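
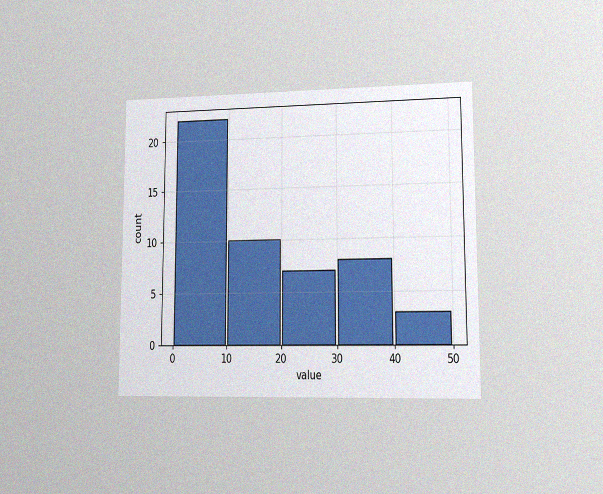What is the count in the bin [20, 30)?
The chart is viewed at a slight angle, with some photo noise. The [20, 30) bin has height 7.

7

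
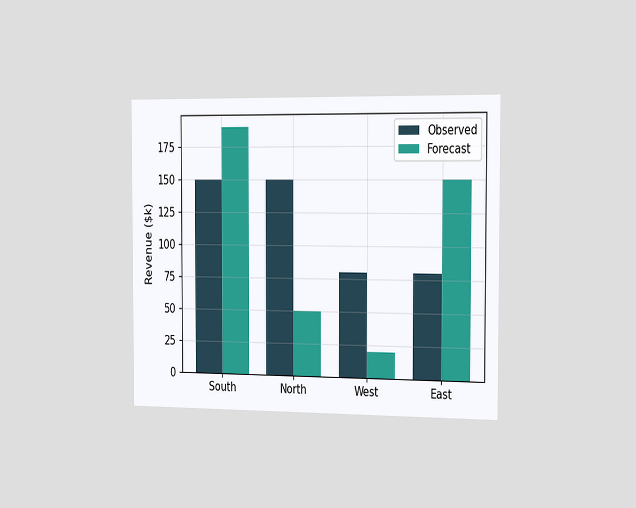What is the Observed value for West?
The chart is viewed slightly from the right. The Observed bar at West reaches $80k on the y-axis.

$80k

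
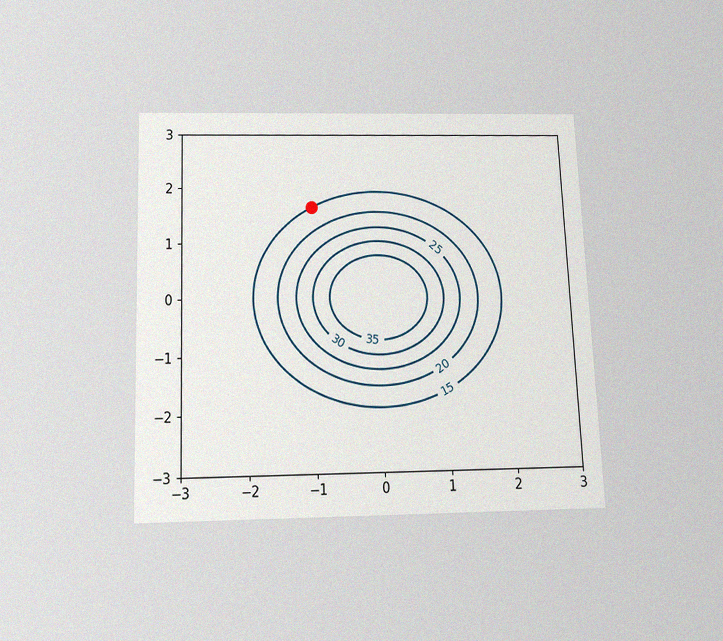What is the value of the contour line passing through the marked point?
15

The chart is tilted about 2° counter-clockwise and viewed slightly from below, with some photo noise. The marked point sits on the contour labelled 15.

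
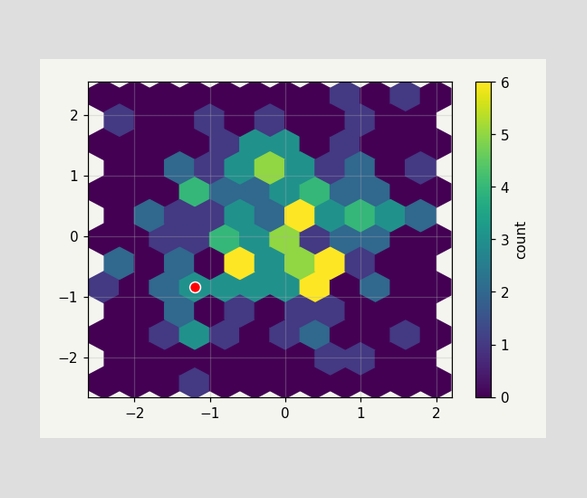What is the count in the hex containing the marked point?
The marked hex reads 3 on the colorbar.

3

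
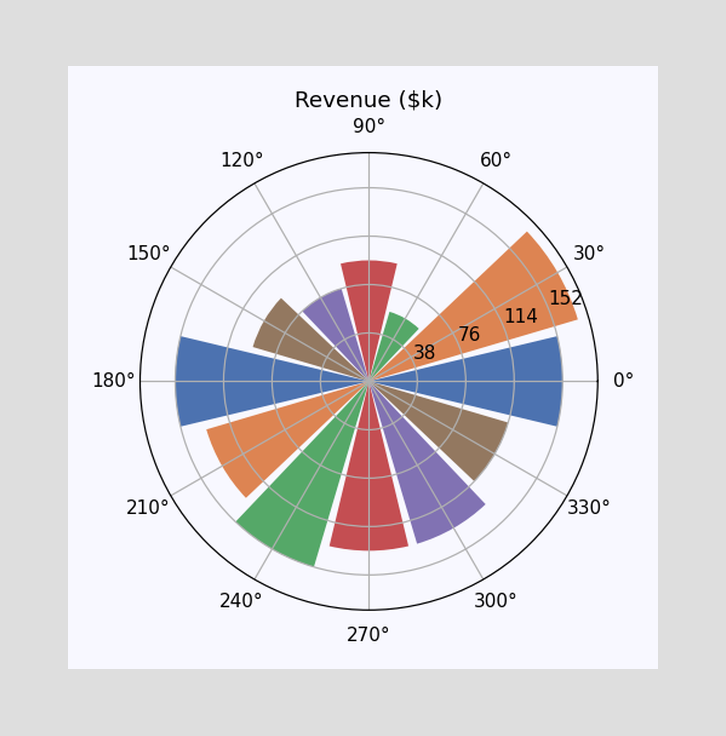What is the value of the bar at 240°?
The bar at 240° reaches $152k on the radial axis.

$152k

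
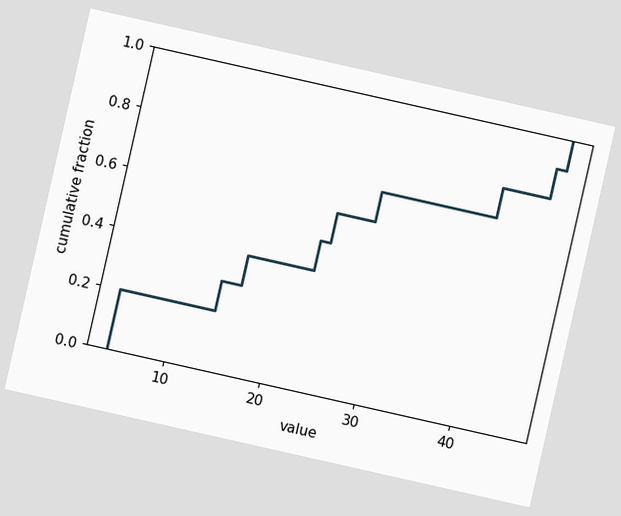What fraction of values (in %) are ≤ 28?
The chart is tilted about 13° clockwise. At x=28 the ECDF step is at 70%.

70%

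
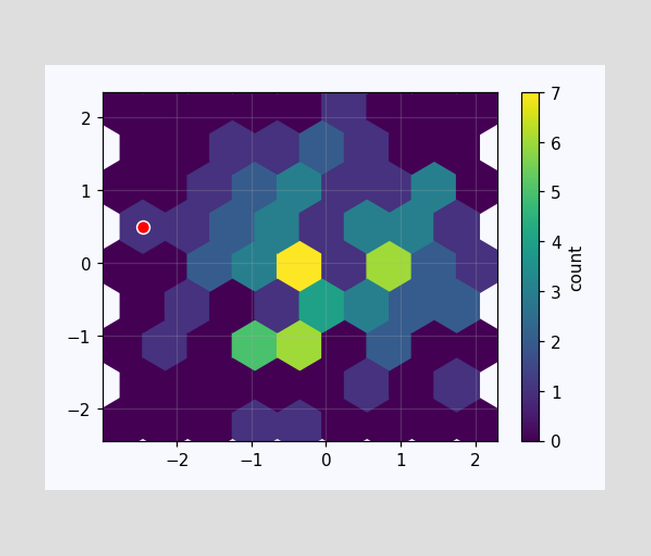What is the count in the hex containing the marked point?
1

The marked hex reads 1 on the colorbar.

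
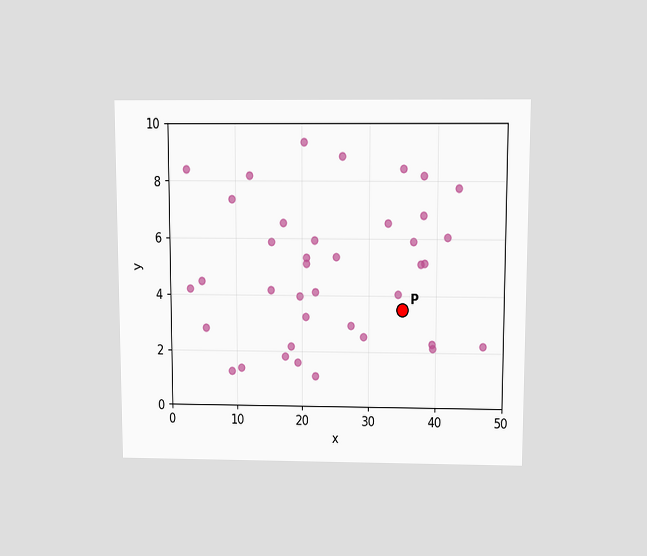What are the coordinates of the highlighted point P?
The chart is viewed slightly from above. Following the gridlines from P to each axis, P sits at (35, 3.5).

(35, 3.5)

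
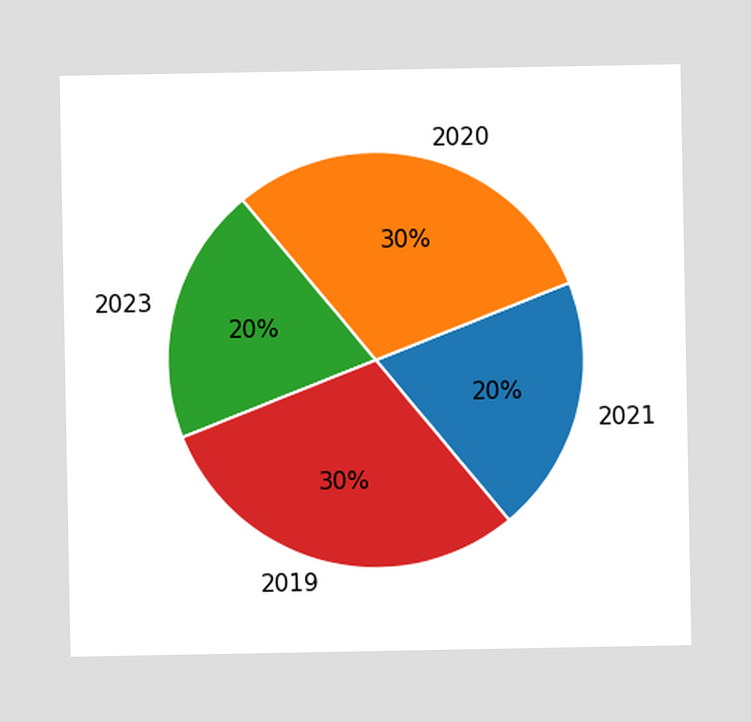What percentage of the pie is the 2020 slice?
The 2020 slice takes up 30% of the pie.

30%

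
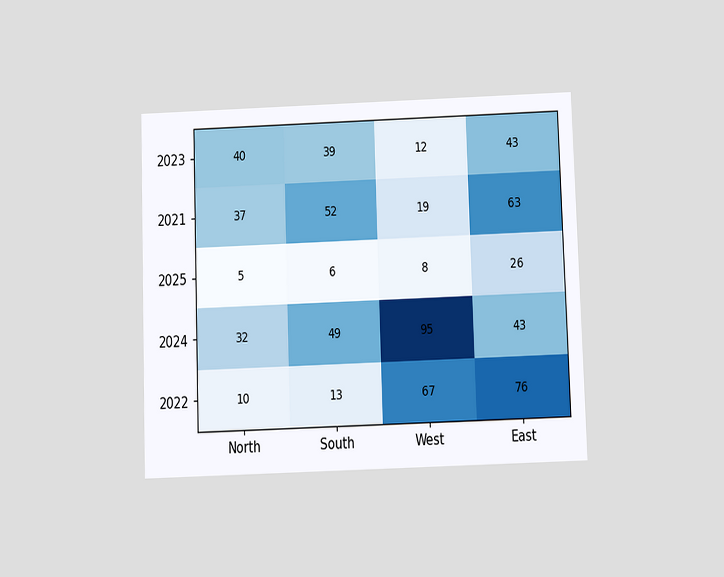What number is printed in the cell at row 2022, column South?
The chart is viewed slightly from below. The (2022, South) cell reads 13.

13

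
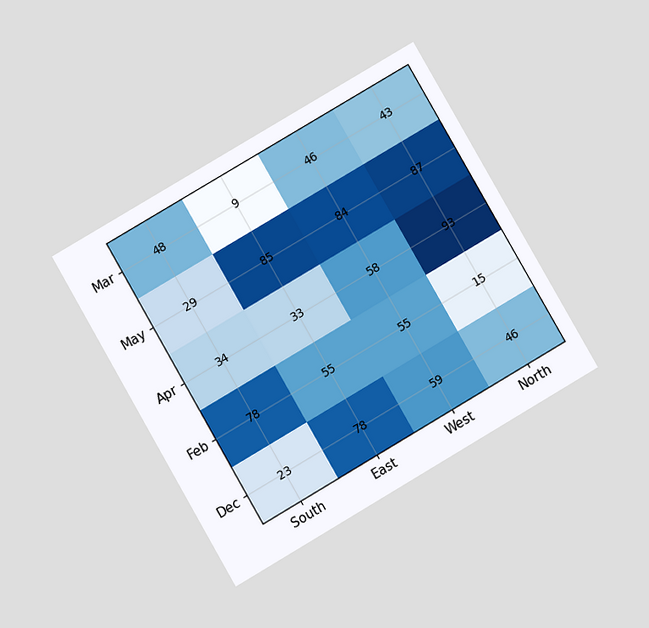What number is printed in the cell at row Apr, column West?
The chart is tilted about 30° counter-clockwise and viewed at a slight angle. The (Apr, West) cell reads 58.

58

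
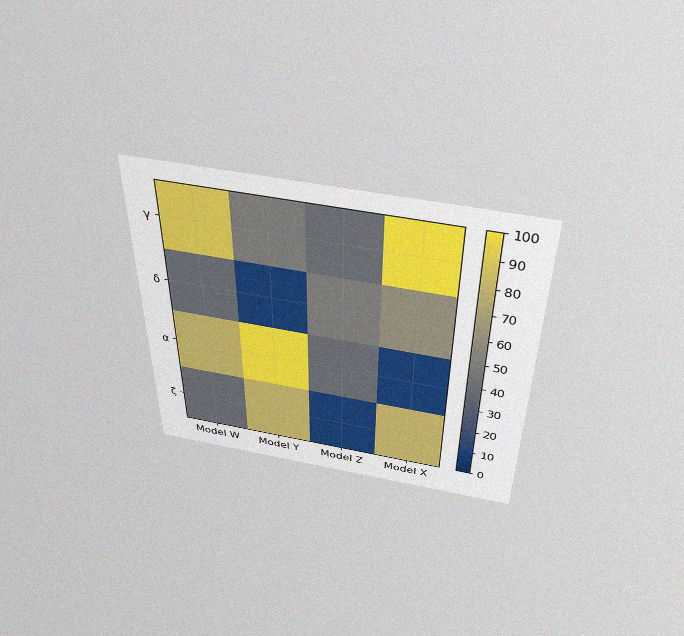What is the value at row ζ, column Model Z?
10

The chart is viewed slightly from above, with some photo noise. Matching cell (ζ, Model Z) against the colorbar gives 10.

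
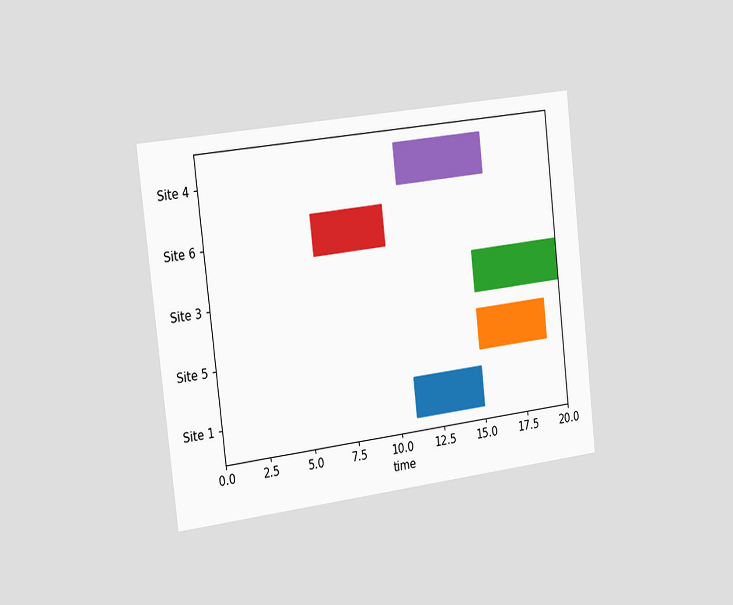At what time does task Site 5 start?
The chart is tilted about 7° counter-clockwise and viewed slightly from the left. The Site 5 bar begins at t=15.

15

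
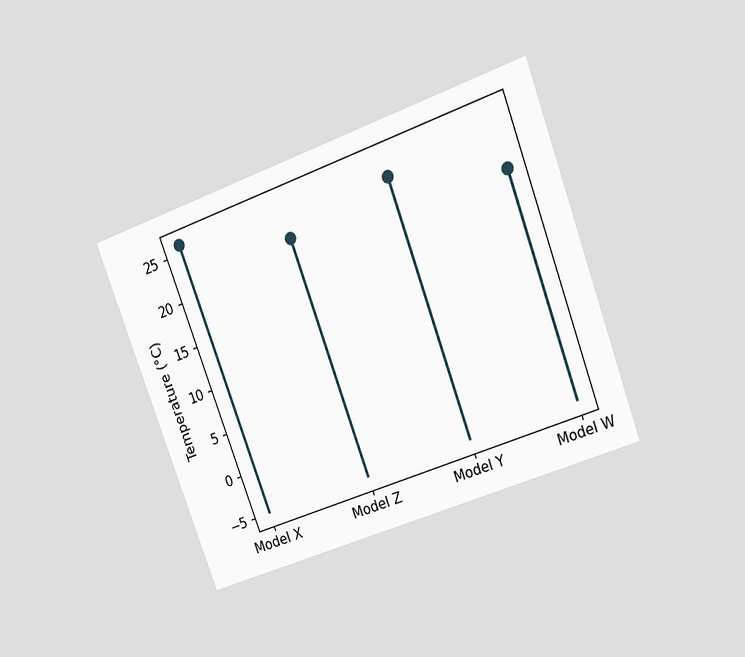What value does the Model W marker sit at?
The chart is tilted about 20° counter-clockwise and viewed at a slight angle. The Model W marker sits at 20°C.

20°C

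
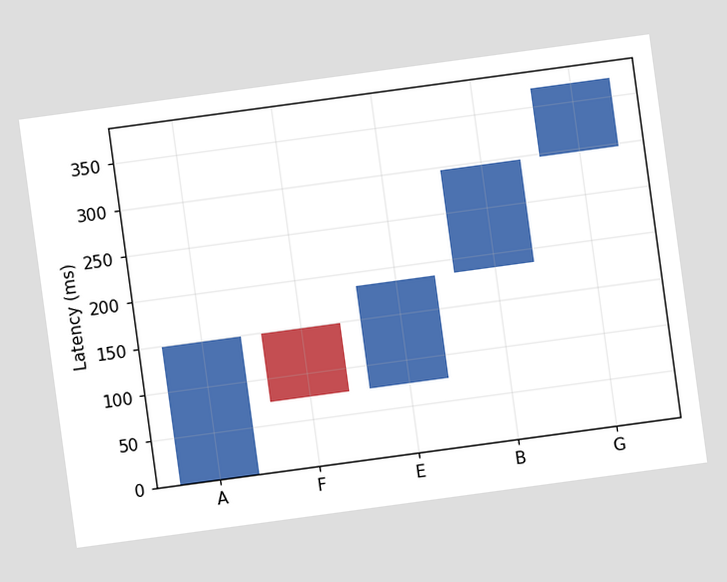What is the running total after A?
148ms

The chart is tilted about 8° counter-clockwise. After A the running total reaches 148ms.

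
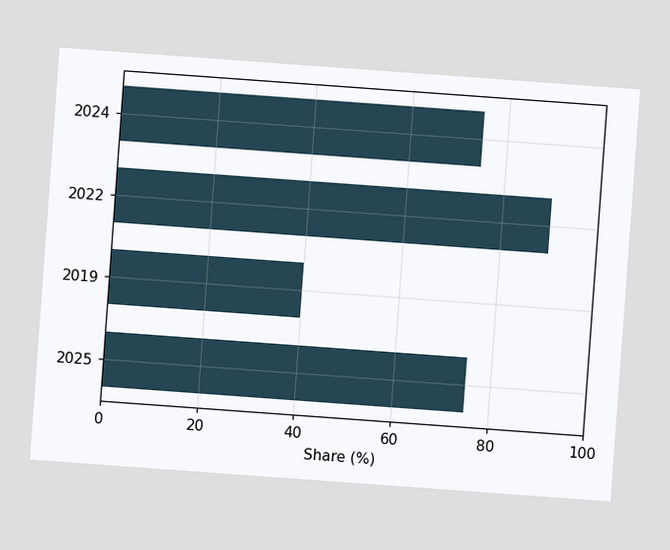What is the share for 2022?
90%

The chart is tilted about 4° clockwise. Reading along the chart's x-axis, the 2022 bar reaches 90%.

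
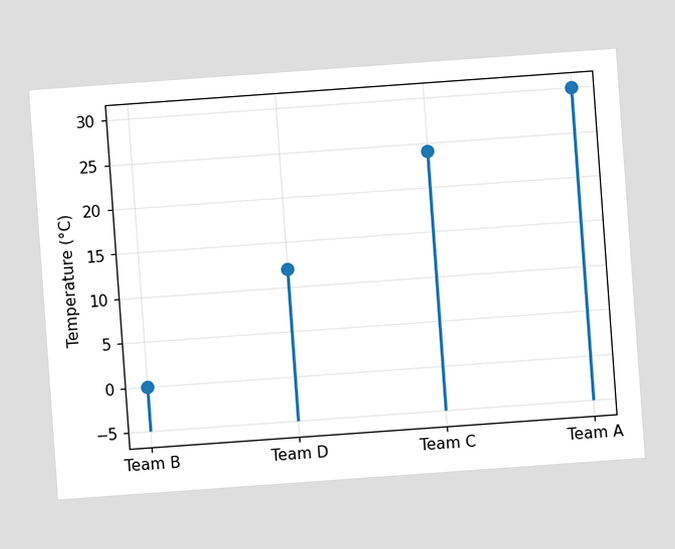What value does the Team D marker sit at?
12°C

The chart is tilted about 4° counter-clockwise. The Team D marker sits at 12°C.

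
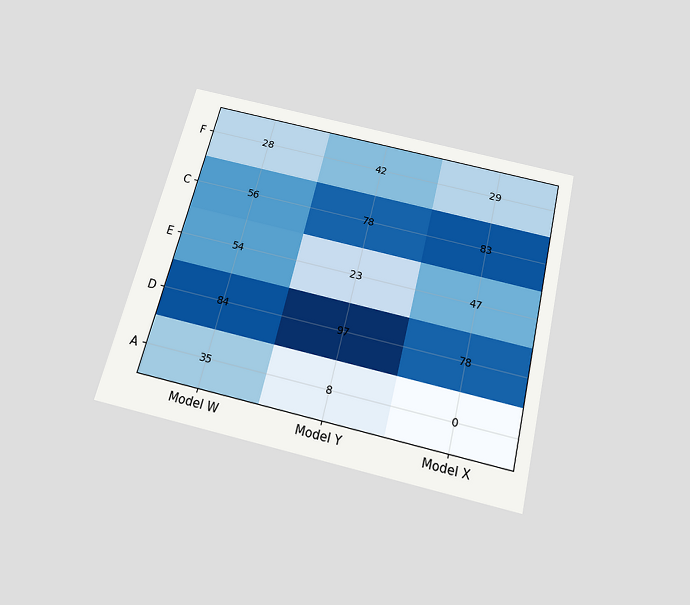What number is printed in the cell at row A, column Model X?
0

The chart is tilted about 14° clockwise and viewed slightly from below. The (A, Model X) cell reads 0.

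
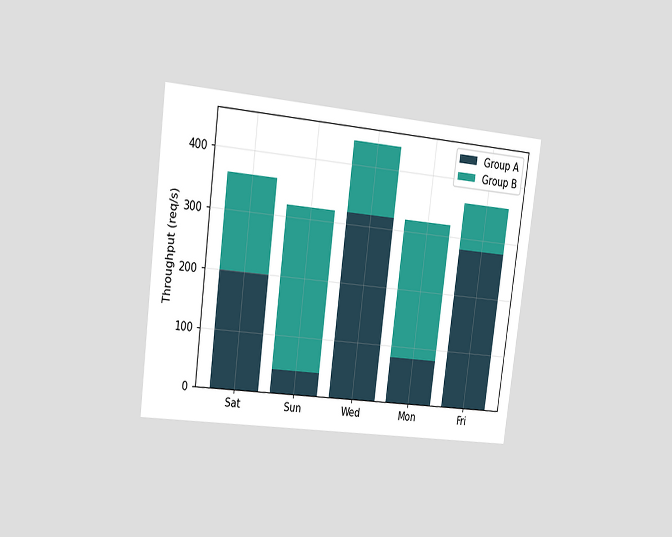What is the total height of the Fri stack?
The chart is tilted about 7° clockwise and viewed slightly from the left. The Fri stack's top reaches 360req/s on the y-axis.

360req/s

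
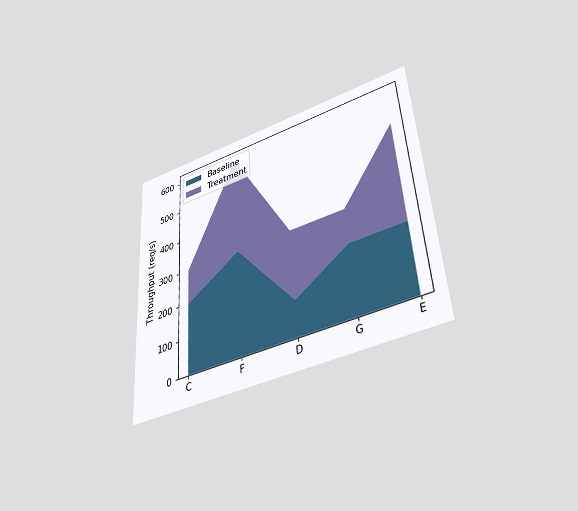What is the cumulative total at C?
The chart is tilted about 4° counter-clockwise and viewed slightly from below. The stacked total at C reaches 300req/s.

300req/s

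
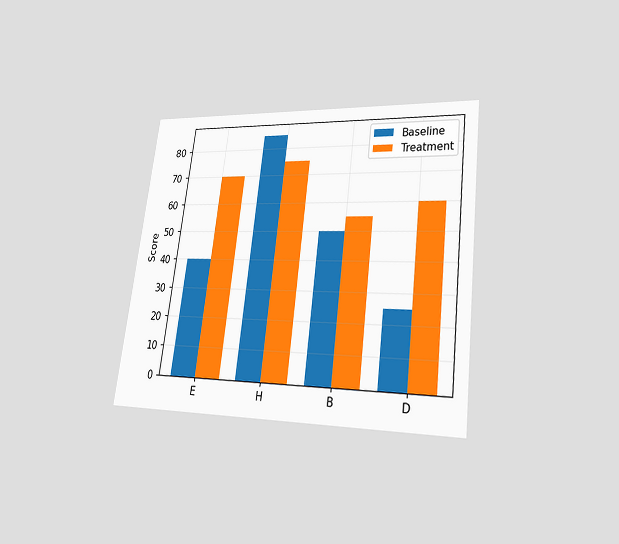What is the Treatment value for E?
The chart is tilted about 7° clockwise and viewed at a slight angle. The Treatment bar at E reaches 70 on the y-axis.

70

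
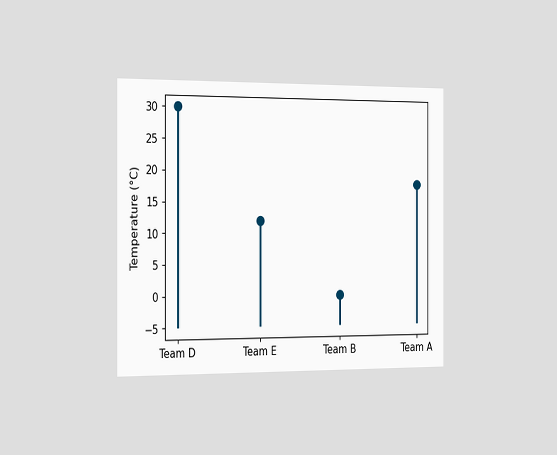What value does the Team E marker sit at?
12°C

The chart is viewed slightly from the left. The Team E marker sits at 12°C.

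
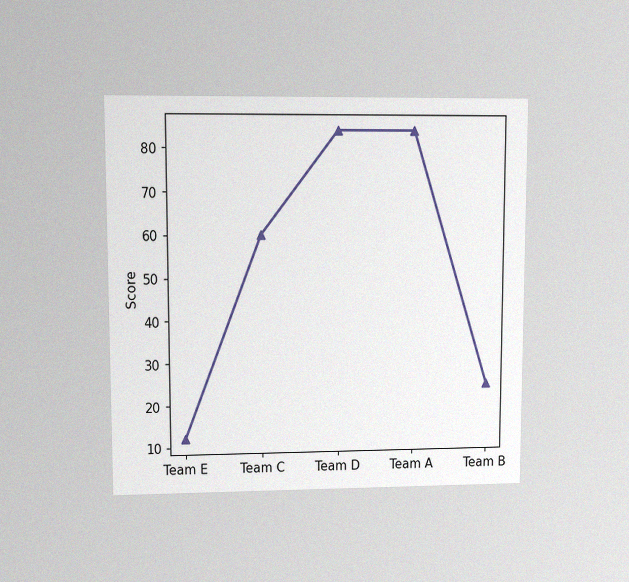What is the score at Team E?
12

The chart is viewed at a slight angle, with some photo noise. At Team E, the line is at 12.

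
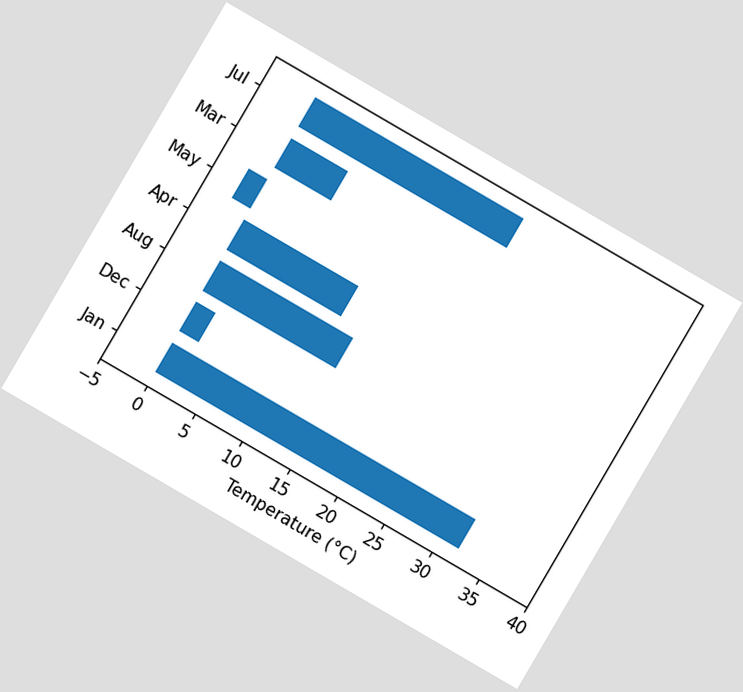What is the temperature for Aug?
The chart is tilted about 30° clockwise. Reading along the chart's x-axis, the Aug bar reaches 14°C.

14°C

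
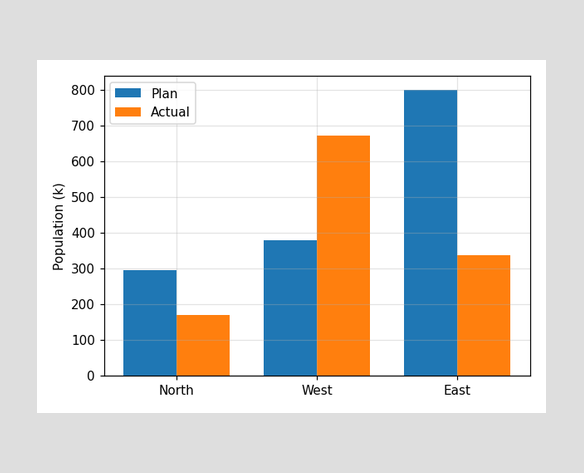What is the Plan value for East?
798k

The Plan bar at East reaches 798k on the y-axis.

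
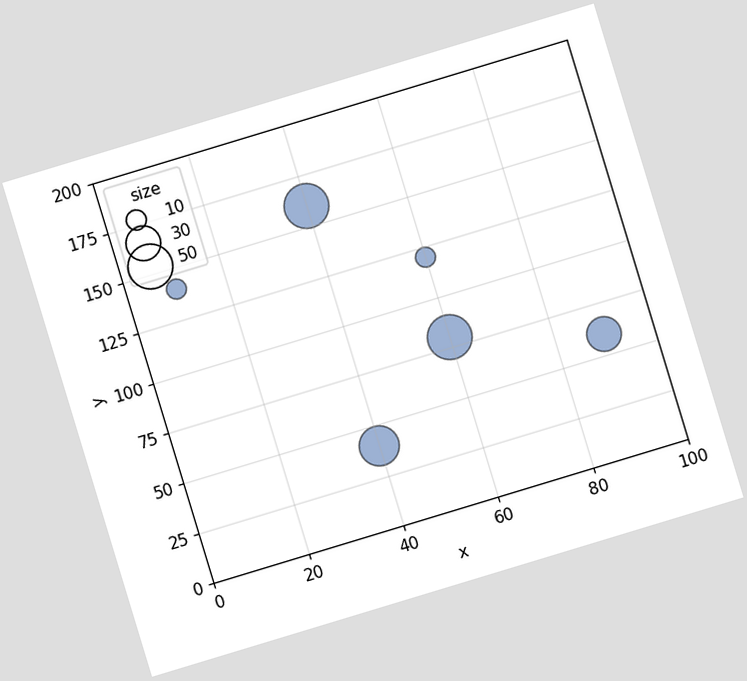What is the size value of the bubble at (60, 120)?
The chart is tilted about 17° counter-clockwise. Matching the bubble at (60, 120) against the size legend gives 10.

10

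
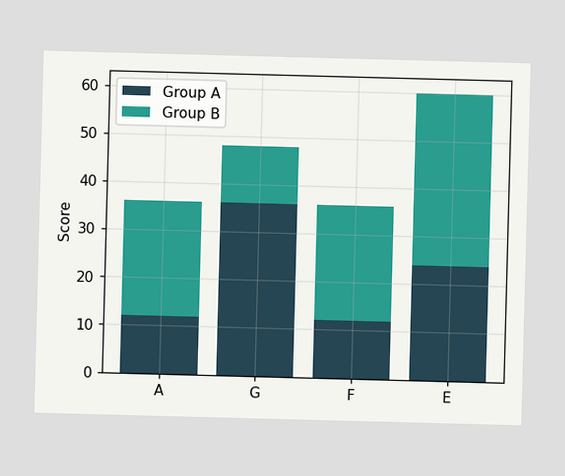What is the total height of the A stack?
36

The A stack's top reaches 36 on the y-axis.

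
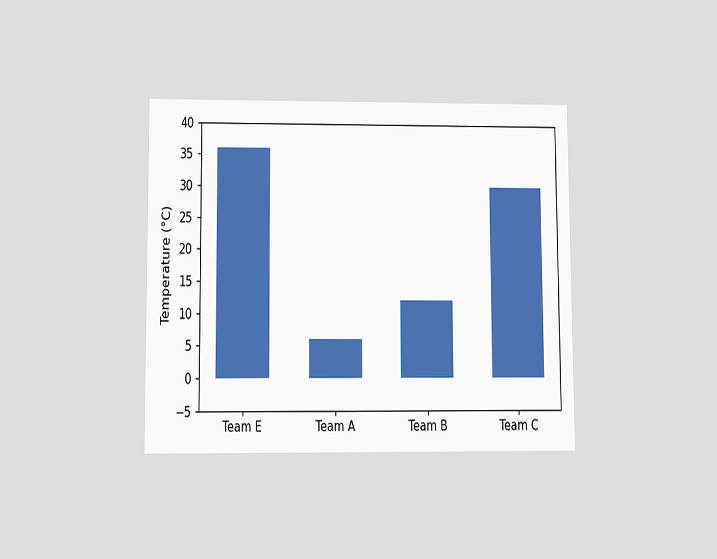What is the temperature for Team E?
36°C

The chart is viewed slightly from below. Reading along the chart's y-axis, the Team E bar reaches 36°C.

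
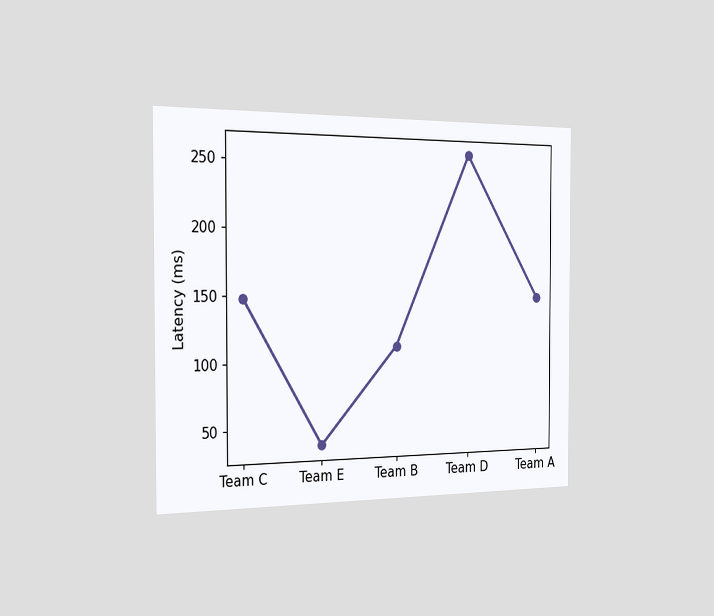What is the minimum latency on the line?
37ms

The chart is viewed slightly from the left. The lowest point is at Team E, and reading across to the y-axis gives 37ms.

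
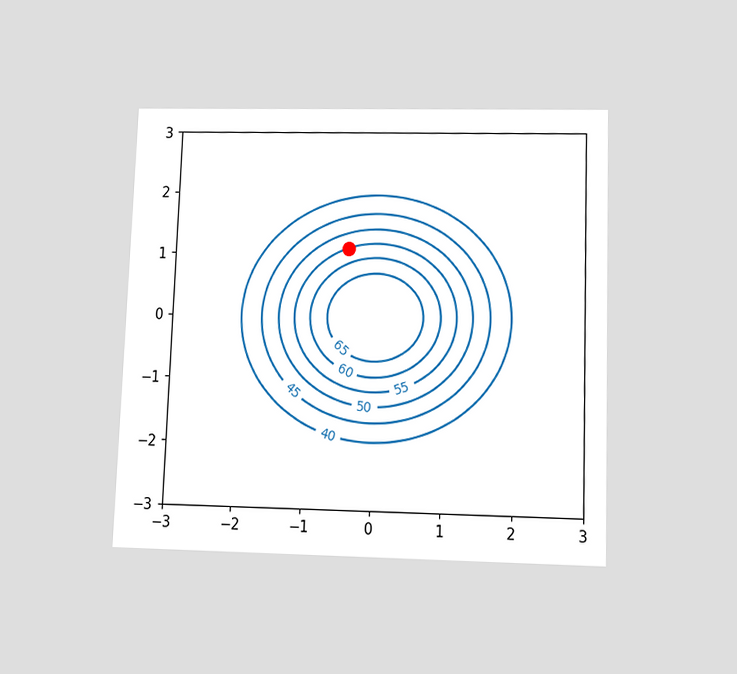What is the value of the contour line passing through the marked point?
55

The chart is tilted about 2° clockwise and viewed slightly from below. The marked point sits on the contour labelled 55.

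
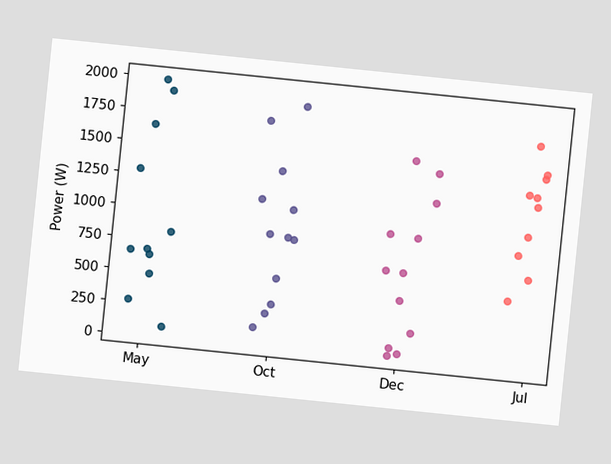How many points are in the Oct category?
12

The chart is tilted about 6° clockwise. Counting the markers in the Oct column gives 12.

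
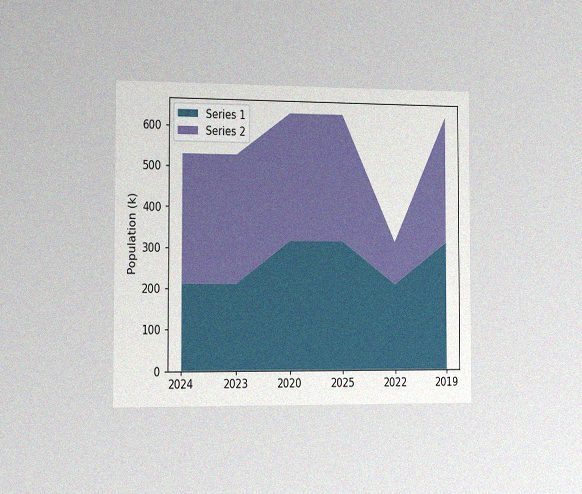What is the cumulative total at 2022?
318k

The chart is viewed slightly from the left, with some photo noise. The stacked total at 2022 reaches 318k.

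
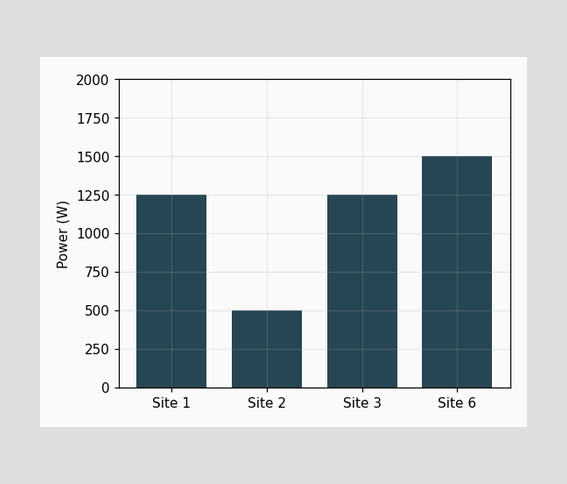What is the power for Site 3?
1250W

Reading along the chart's y-axis, the Site 3 bar reaches 1250W.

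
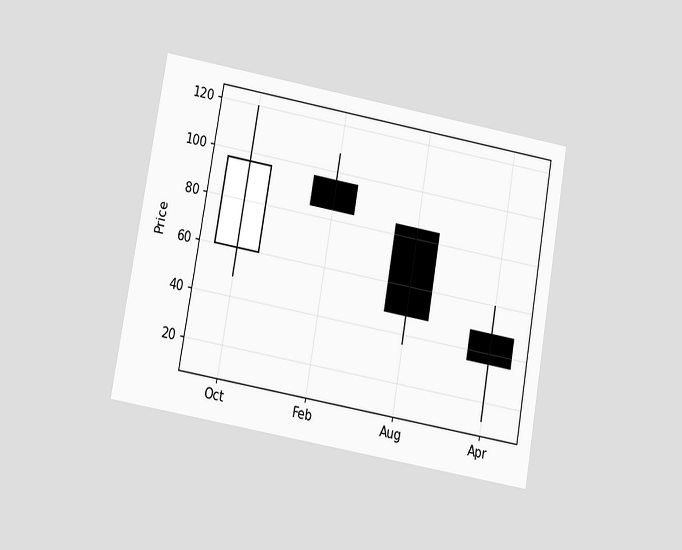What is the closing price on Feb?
84

The chart is tilted about 10° clockwise and viewed at a slight angle. The Feb candle closes at 84.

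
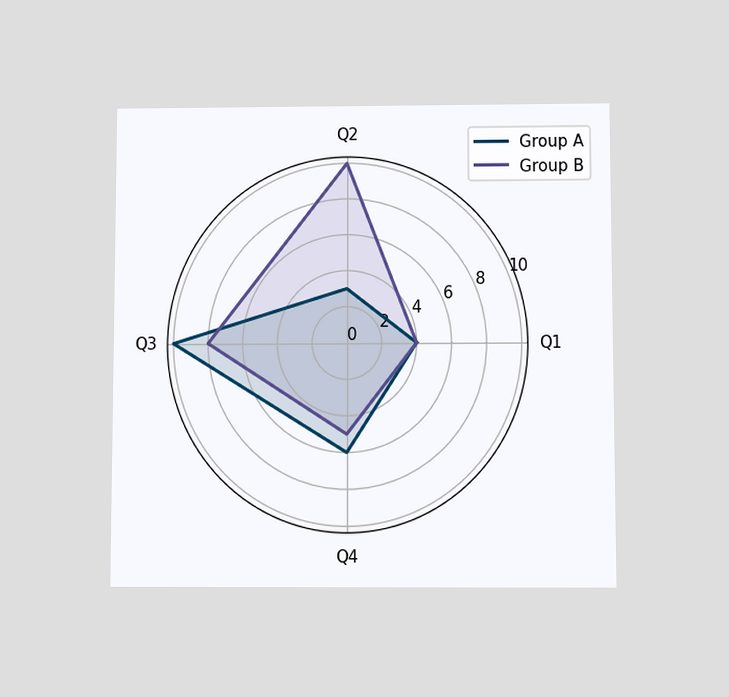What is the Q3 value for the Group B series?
The chart is viewed slightly from below. On the Q3 axis, Group B reaches 8.

8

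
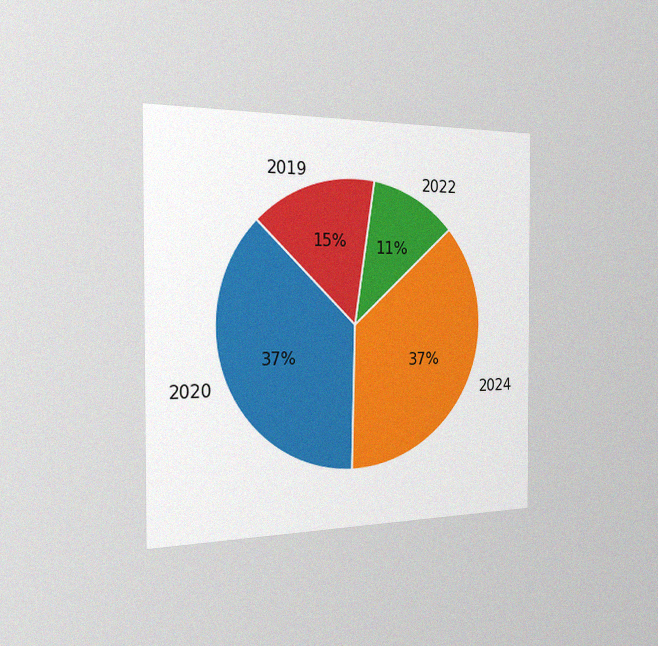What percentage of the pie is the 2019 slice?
15%

The chart is viewed slightly from the left, with some photo noise. The 2019 slice takes up 15% of the pie.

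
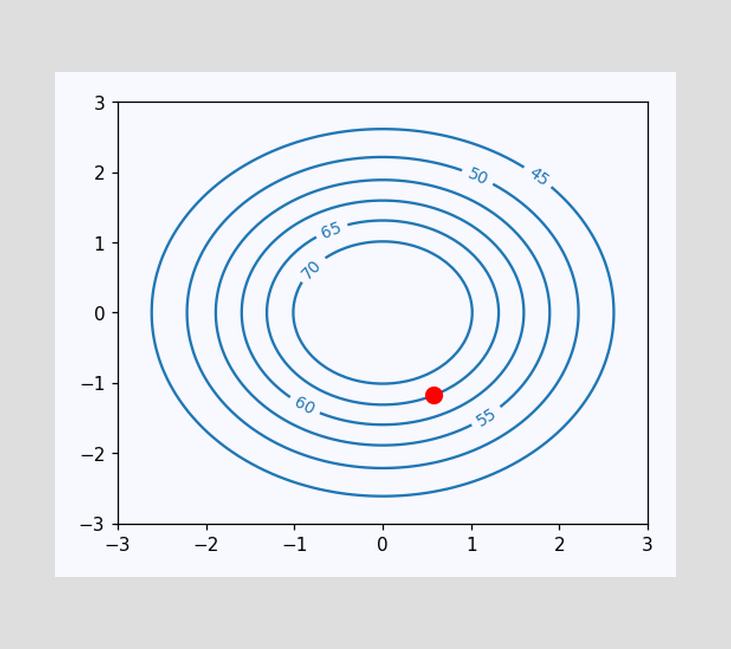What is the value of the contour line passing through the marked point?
The marked point sits on the contour labelled 65.

65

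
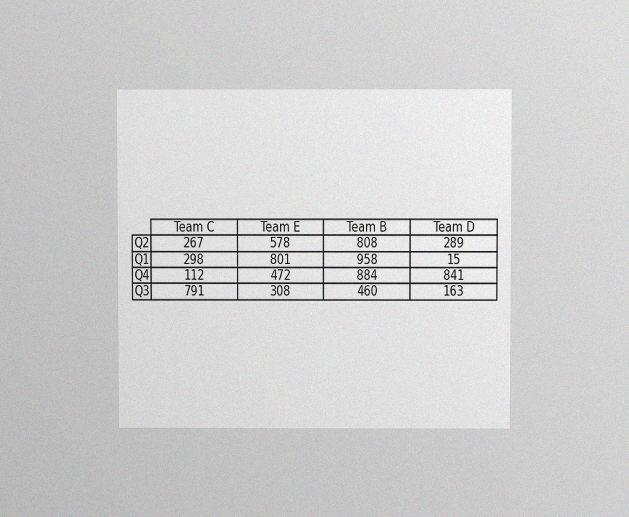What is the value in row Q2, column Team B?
The chart is viewed at a slight angle, with some photo noise. The (Q2, Team B) cell reads 808.

808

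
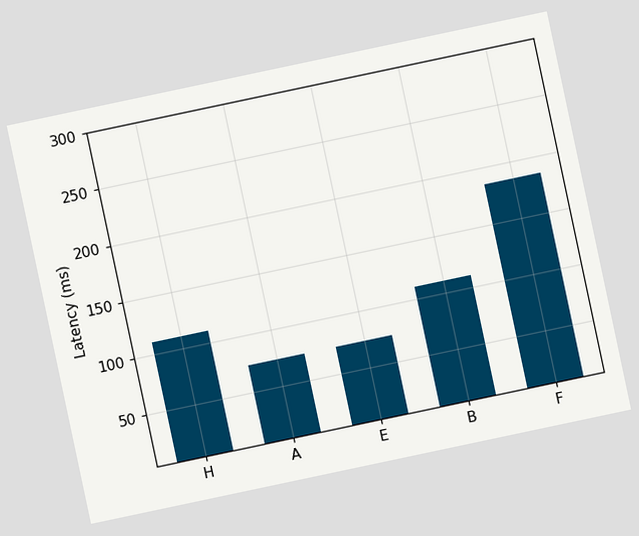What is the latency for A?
The chart is tilted about 12° counter-clockwise. Reading along the chart's y-axis, the A bar reaches 74ms.

74ms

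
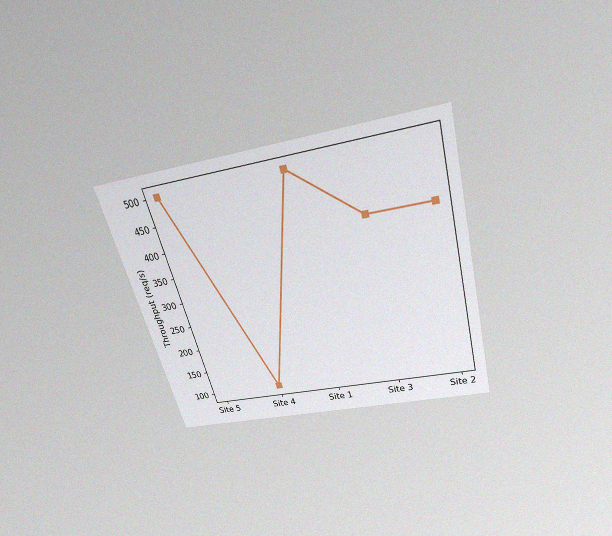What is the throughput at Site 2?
The chart is tilted about 15° counter-clockwise and viewed slightly from above, with some photo noise. At Site 2, the line is at 400req/s.

400req/s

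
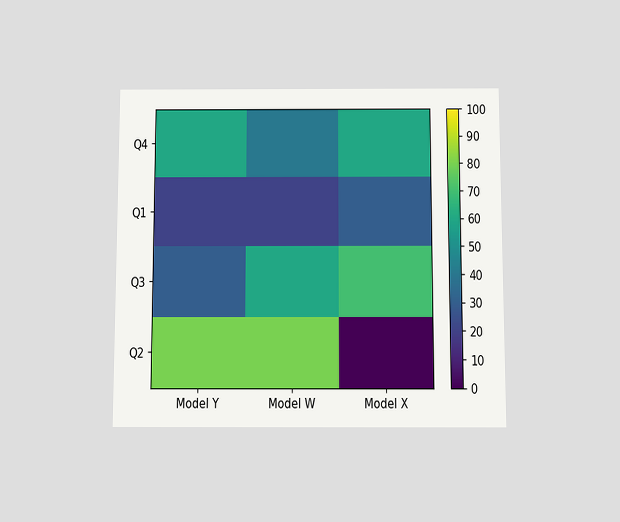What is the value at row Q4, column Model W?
The chart is viewed slightly from below. Matching cell (Q4, Model W) against the colorbar gives 40.

40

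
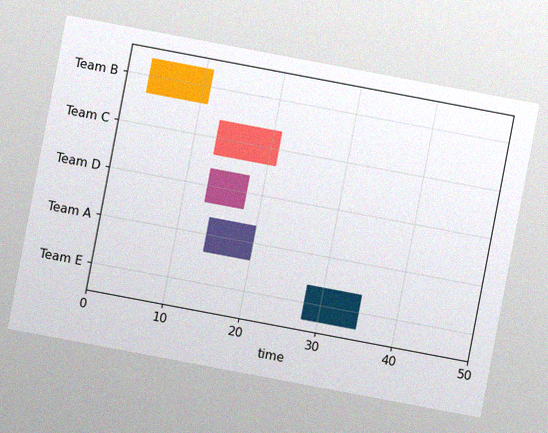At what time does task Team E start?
The chart is tilted about 11° clockwise, with some photo noise. The Team E bar begins at t=28.

28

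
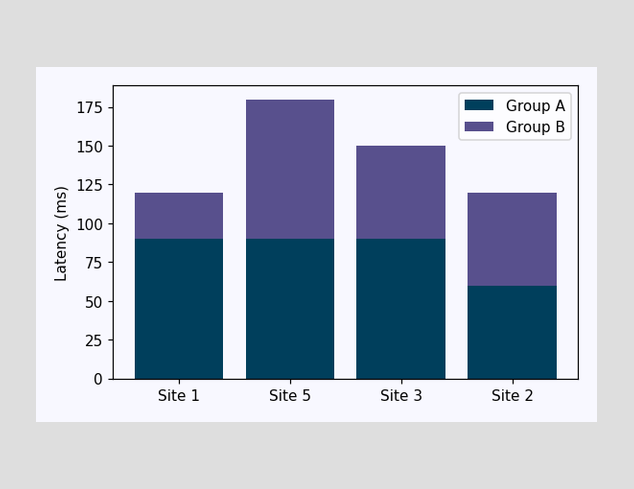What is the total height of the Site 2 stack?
120ms

The Site 2 stack's top reaches 120ms on the y-axis.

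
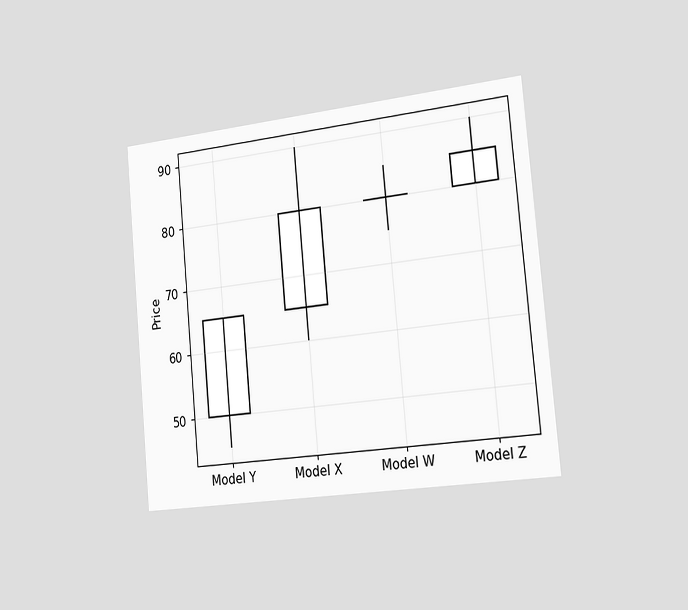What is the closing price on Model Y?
The chart is tilted about 5° counter-clockwise and viewed slightly from the right. The Model Y candle closes at 65.

65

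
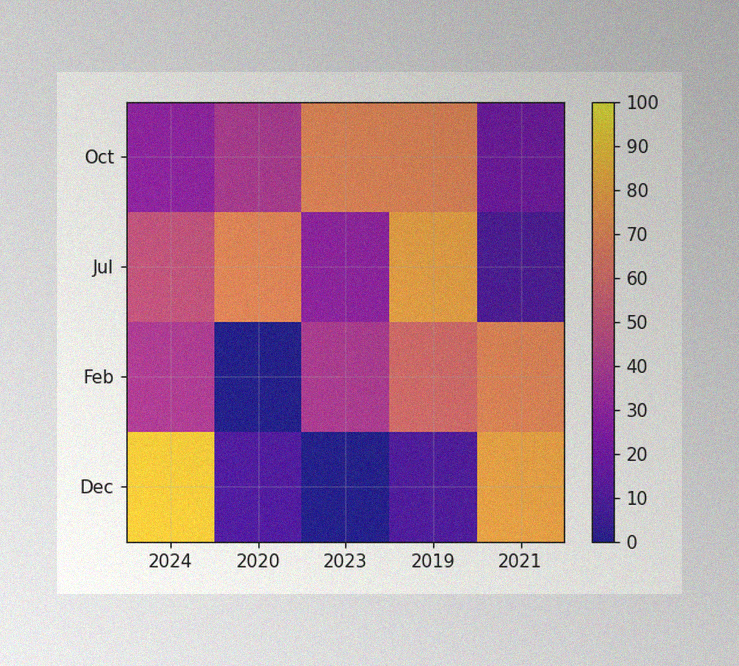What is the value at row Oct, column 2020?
40

The image has some photo noise and uneven lighting. Matching cell (Oct, 2020) against the colorbar gives 40.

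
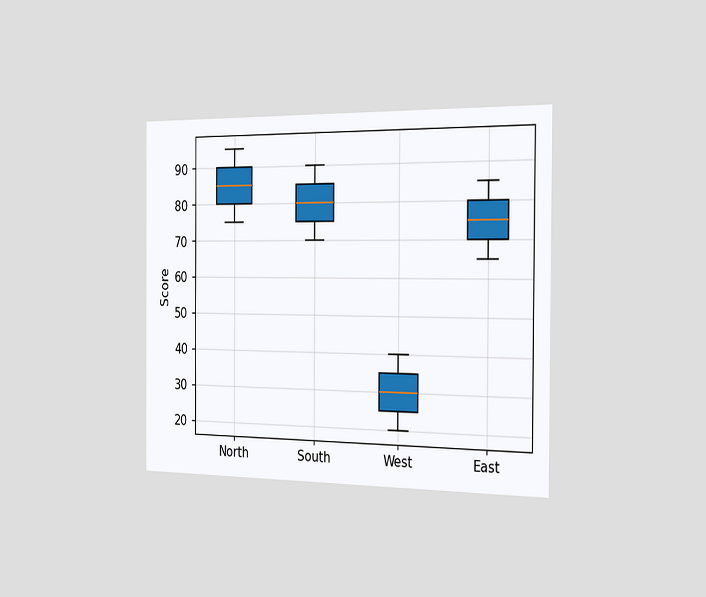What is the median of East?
The chart is viewed slightly from the right. The median line in the East box sits at 75.

75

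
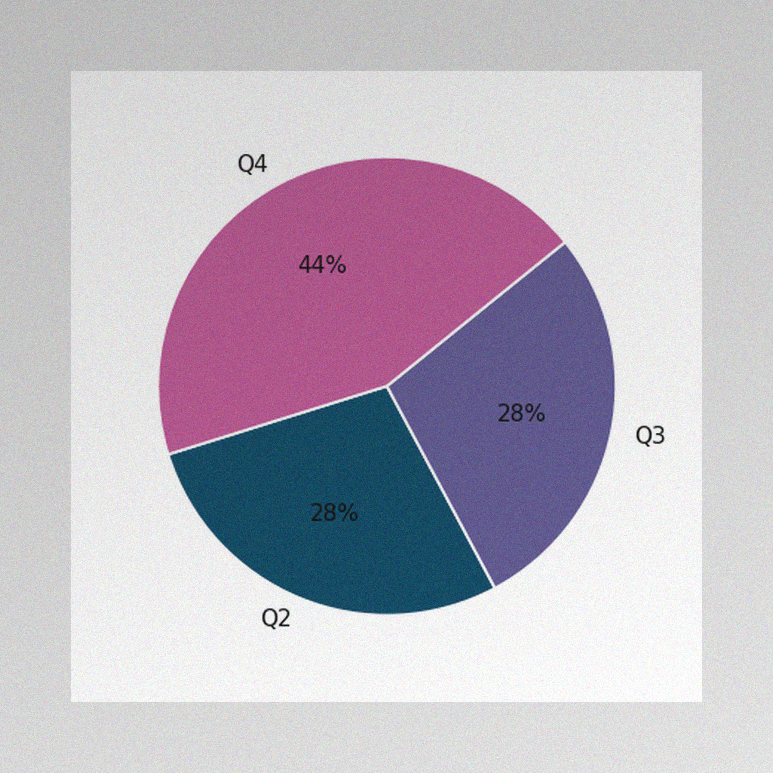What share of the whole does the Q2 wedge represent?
The image has some photo noise and uneven lighting. The Q2 slice takes up 28% of the pie.

28%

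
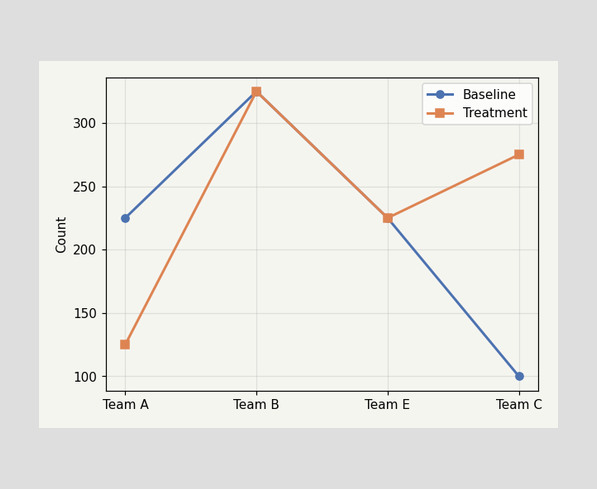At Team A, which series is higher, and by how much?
Baseline, by 100

At Team A, Baseline sits above the other line by 100.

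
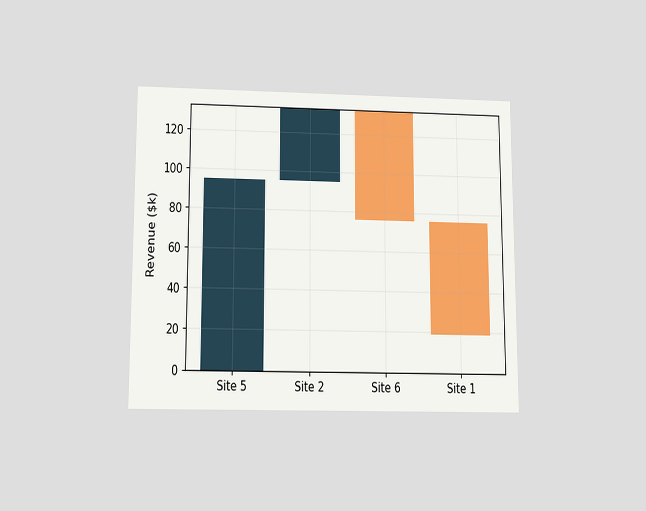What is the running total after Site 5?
$95k

The chart is viewed slightly from below. After Site 5 the running total reaches $95k.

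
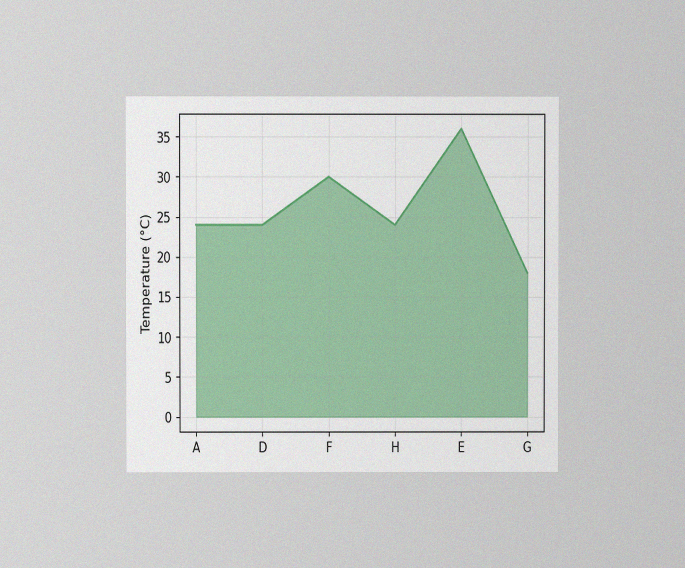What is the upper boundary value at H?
24°C

The chart is viewed at a slight angle, with some photo noise. At H the upper boundary is at 24°C.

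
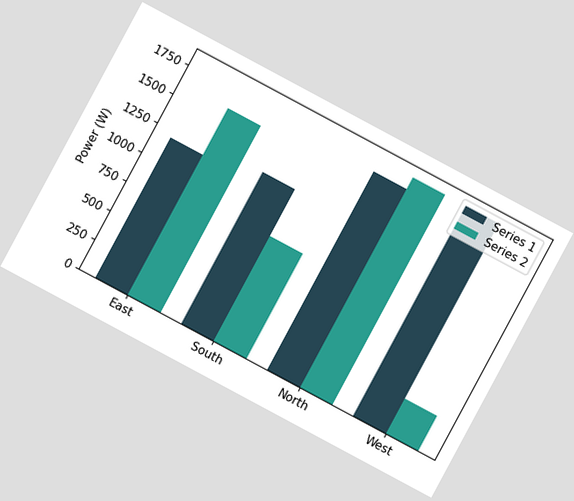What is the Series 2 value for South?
The chart is tilted about 28° clockwise. The Series 2 bar at South reaches 900W on the y-axis.

900W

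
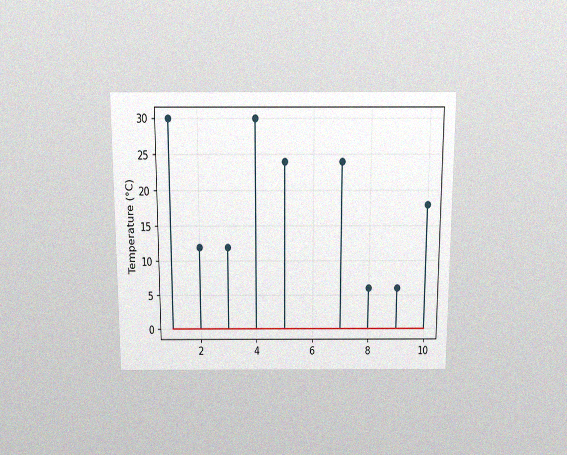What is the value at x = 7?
The chart is viewed slightly from above, with some photo noise. The stem at x=7 reaches 24°C.

24°C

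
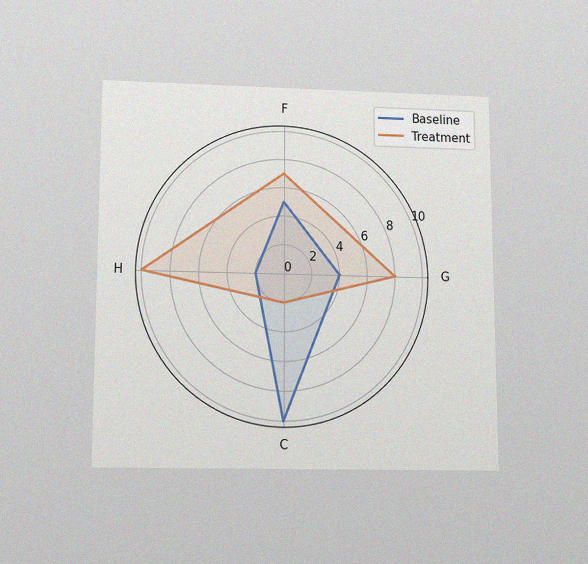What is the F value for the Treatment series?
7

The chart is viewed slightly from below, with some photo noise. On the F axis, Treatment reaches 7.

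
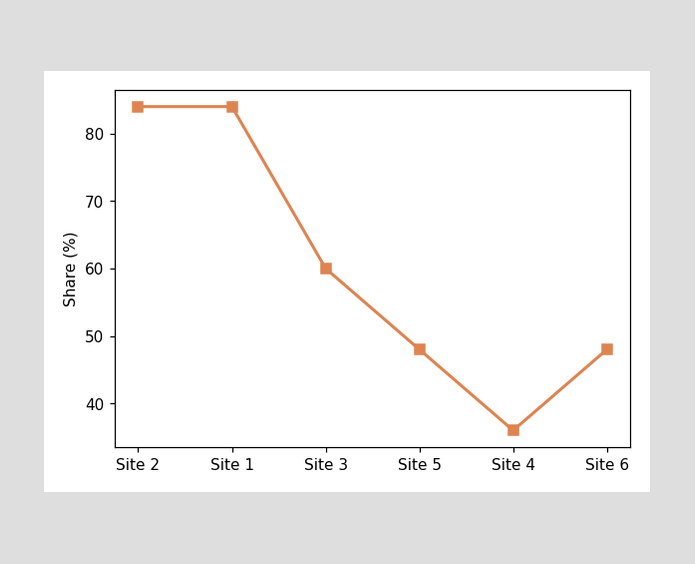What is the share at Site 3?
At Site 3, the line is at 60%.

60%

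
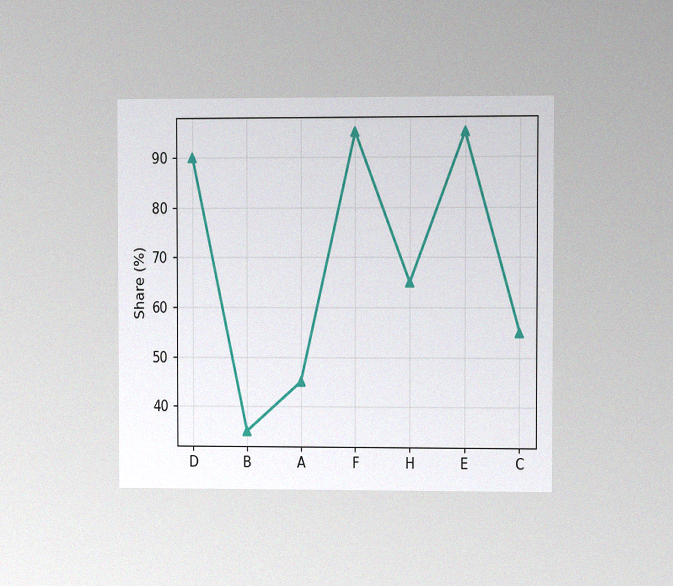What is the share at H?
65%

The chart is viewed at a slight angle, with some photo noise. At H, the line is at 65%.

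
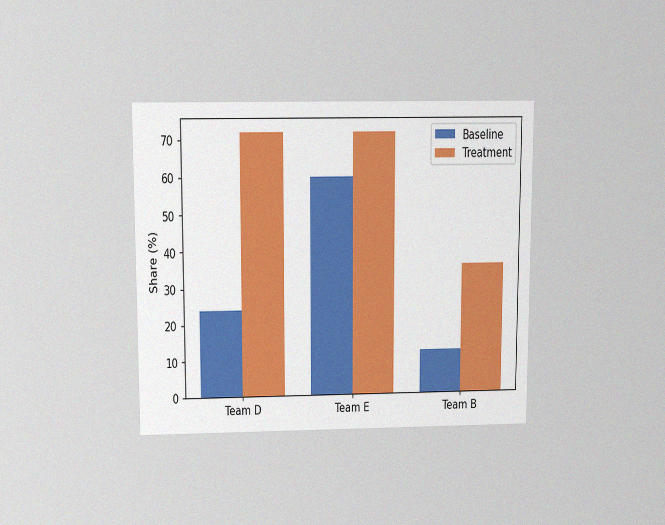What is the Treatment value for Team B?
The chart is viewed slightly from above, with some photo noise. The Treatment bar at Team B reaches 36% on the y-axis.

36%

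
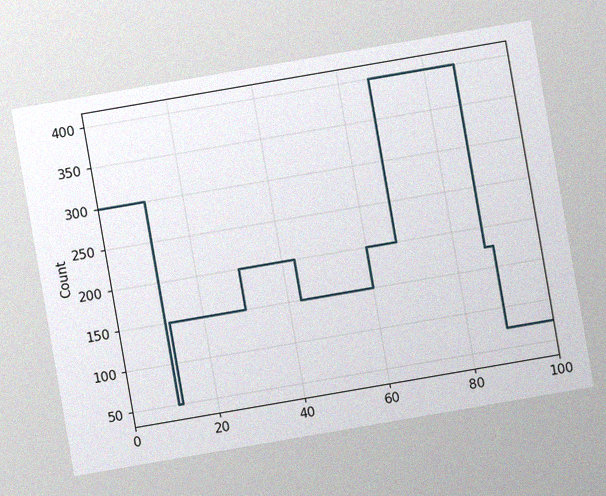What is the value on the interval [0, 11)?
300

The chart is tilted about 10° counter-clockwise, with some photo noise. On [0, 11) the step sits at 300.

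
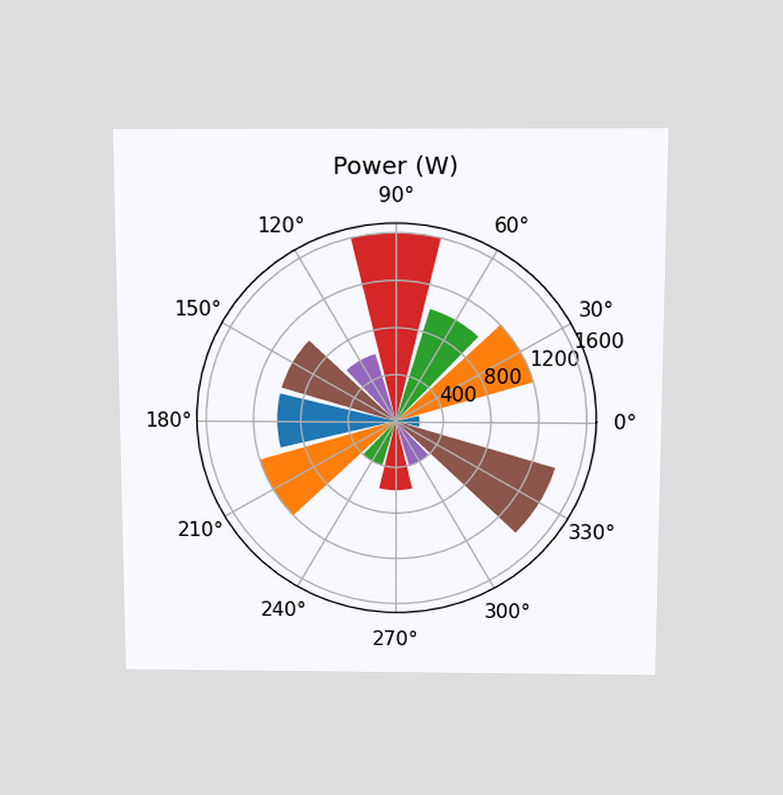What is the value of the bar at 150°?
1000W

The chart is viewed slightly from above. The bar at 150° reaches 1000W on the radial axis.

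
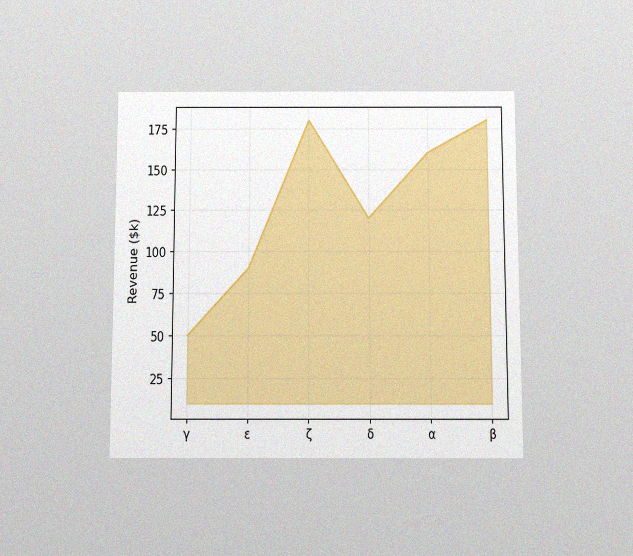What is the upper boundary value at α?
The chart is viewed slightly from below, with some photo noise. At α the upper boundary is at $160k.

$160k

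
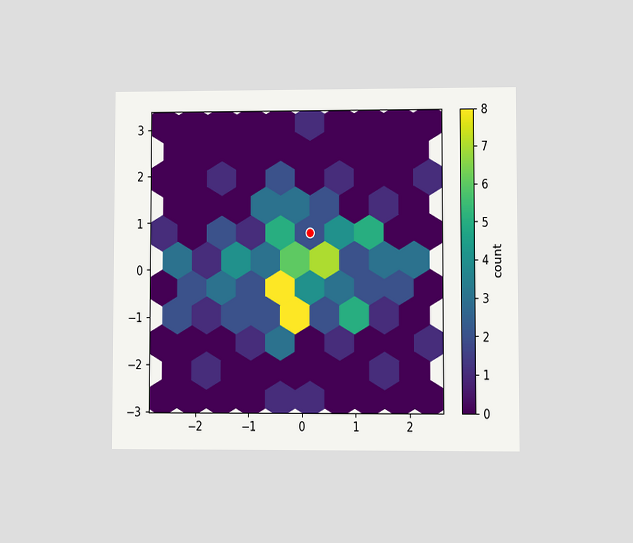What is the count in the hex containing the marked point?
2

The chart is viewed at a slight angle. The marked hex reads 2 on the colorbar.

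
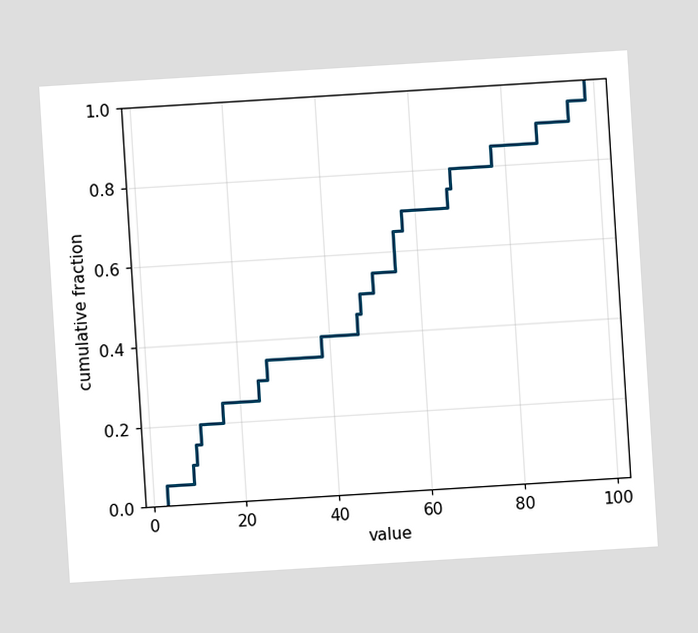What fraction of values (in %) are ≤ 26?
35%

The chart is tilted about 4° counter-clockwise. At x=26 the ECDF step is at 35%.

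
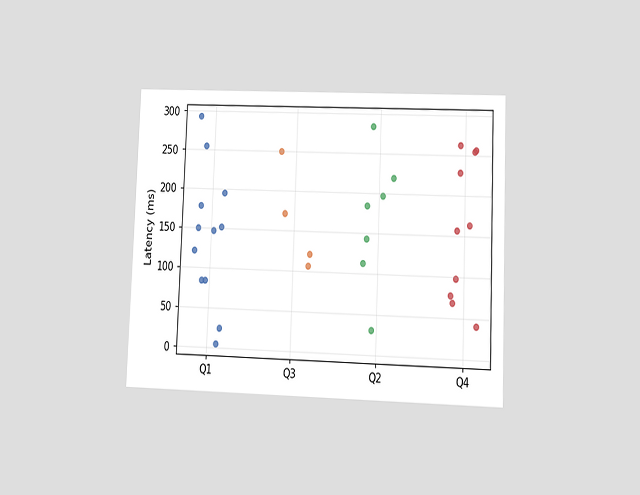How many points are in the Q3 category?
4

The chart is tilted about 2° clockwise and viewed at a slight angle. Counting the markers in the Q3 column gives 4.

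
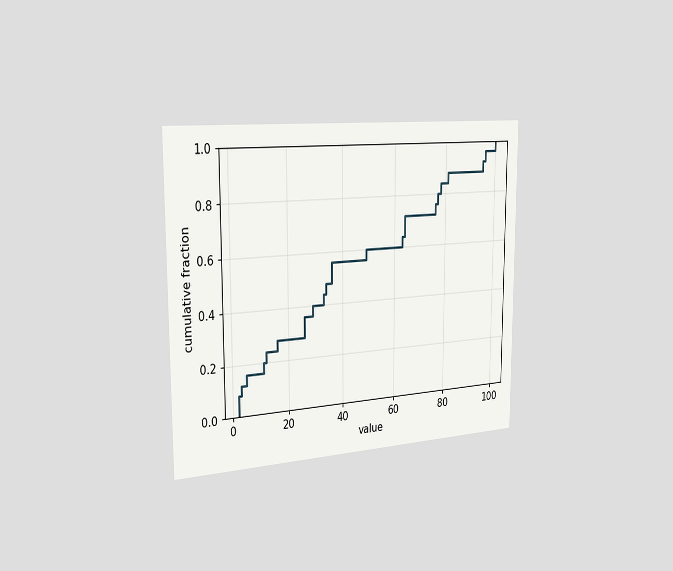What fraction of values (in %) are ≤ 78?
The chart is viewed slightly from the left. At x=78 the ECDF step is at 84%.

84%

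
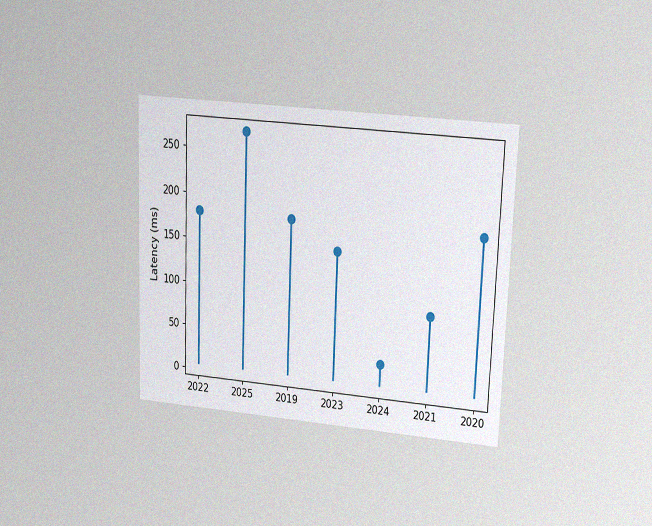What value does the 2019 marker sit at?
The chart is tilted about 2° clockwise and viewed at a slight angle, with some photo noise. The 2019 marker sits at 180ms.

180ms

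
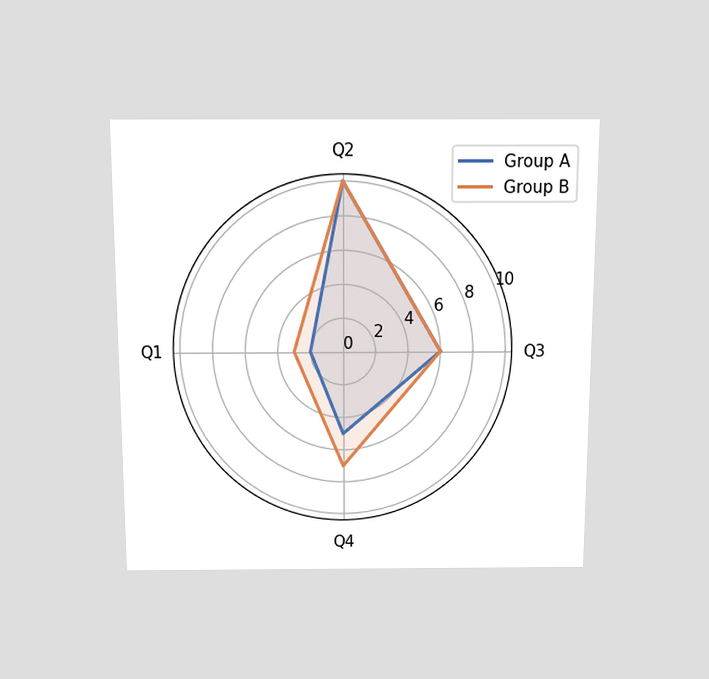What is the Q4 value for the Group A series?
The chart is viewed slightly from above. On the Q4 axis, Group A reaches 5.

5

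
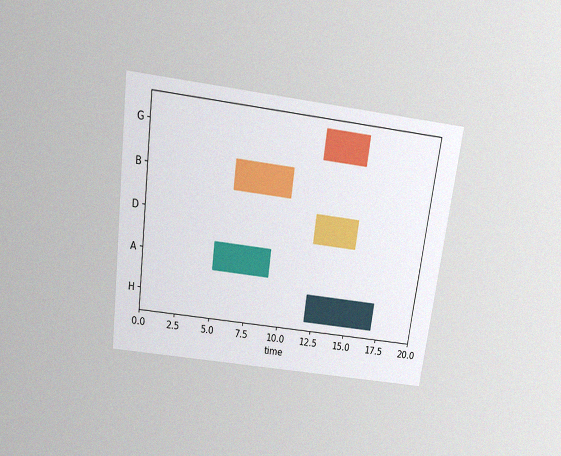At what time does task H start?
The chart is tilted about 8° clockwise and viewed slightly from above, with some photo noise. The H bar begins at t=12.

12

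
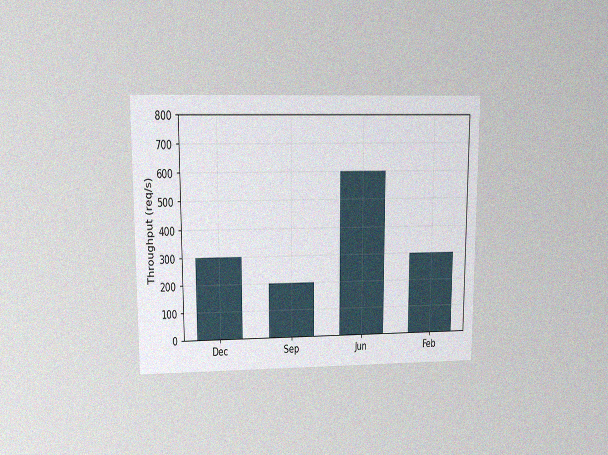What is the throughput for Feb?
300req/s

The chart is viewed at a slight angle, with some photo noise. Reading along the chart's y-axis, the Feb bar reaches 300req/s.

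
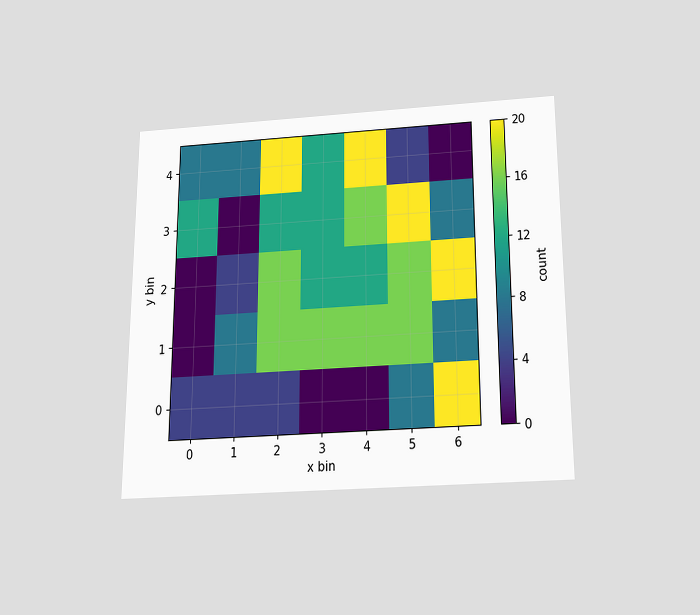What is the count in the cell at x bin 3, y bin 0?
0

The chart is viewed slightly from below. Matching the cell (3, 0) against the colorbar gives 0.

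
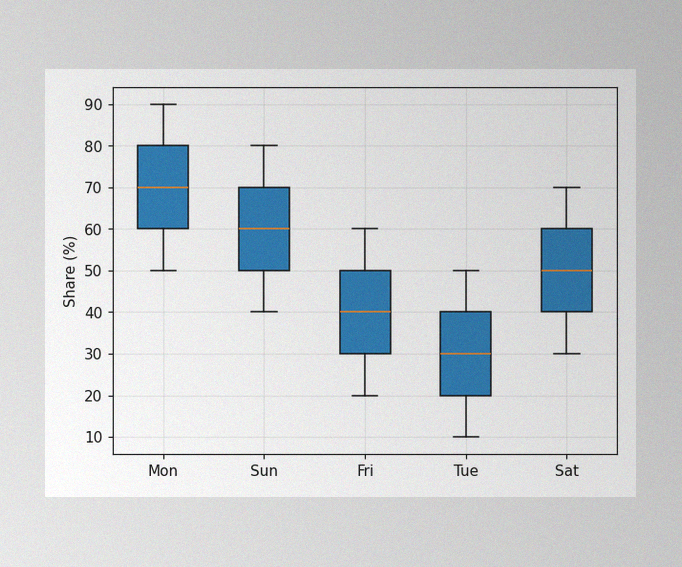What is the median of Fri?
The image has some photo noise and uneven lighting. The median line in the Fri box sits at 40%.

40%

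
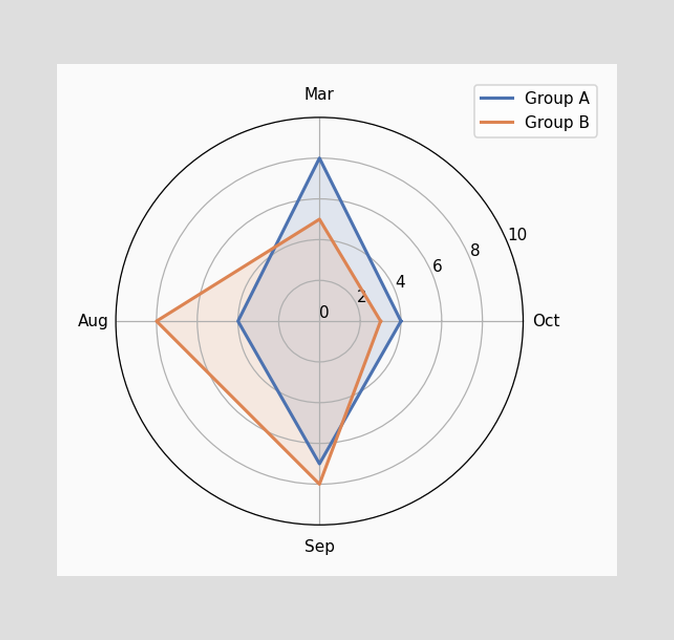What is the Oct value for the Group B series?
3

On the Oct axis, Group B reaches 3.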